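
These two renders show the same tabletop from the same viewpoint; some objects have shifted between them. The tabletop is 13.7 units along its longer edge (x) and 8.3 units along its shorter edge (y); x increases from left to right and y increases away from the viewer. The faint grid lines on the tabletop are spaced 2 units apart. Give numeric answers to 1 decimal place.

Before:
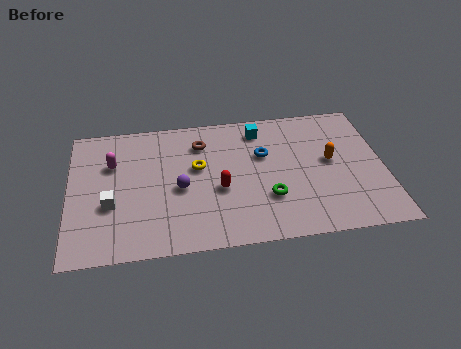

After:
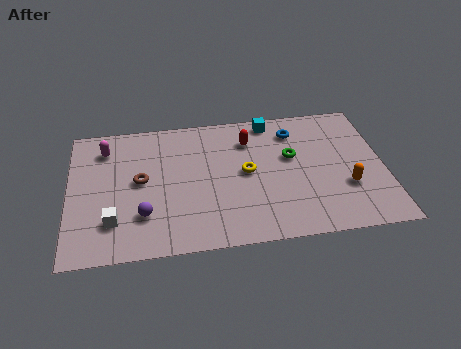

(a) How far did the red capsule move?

3.2

From (6.5, 3.4) to (7.9, 6.3), the red capsule covered √(1.4² + 2.9²) ≈ 3.2 units.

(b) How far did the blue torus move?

1.9

The blue torus moved from about (8.5, 5.3) to (9.9, 6.6), a distance of √(1.4² + 1.3²) ≈ 1.9.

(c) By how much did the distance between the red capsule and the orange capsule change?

+0.4

Before: roughly 5.0 units apart; after: 5.4. That's 0.4 units further apart.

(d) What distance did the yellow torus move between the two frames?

2.2

From (5.6, 4.9) to (7.7, 4.3), the yellow torus covered √(2.1² + 0.6²) ≈ 2.2 units.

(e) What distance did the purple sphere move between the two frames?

2.1

The purple sphere moved from about (4.8, 3.7) to (3.2, 2.3), a distance of √(1.6² + 1.4²) ≈ 2.1.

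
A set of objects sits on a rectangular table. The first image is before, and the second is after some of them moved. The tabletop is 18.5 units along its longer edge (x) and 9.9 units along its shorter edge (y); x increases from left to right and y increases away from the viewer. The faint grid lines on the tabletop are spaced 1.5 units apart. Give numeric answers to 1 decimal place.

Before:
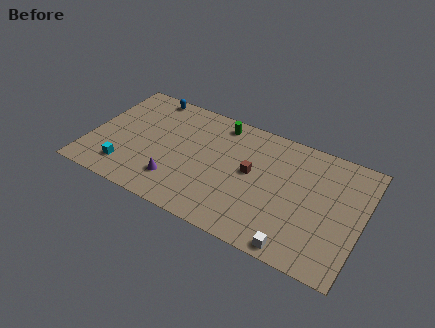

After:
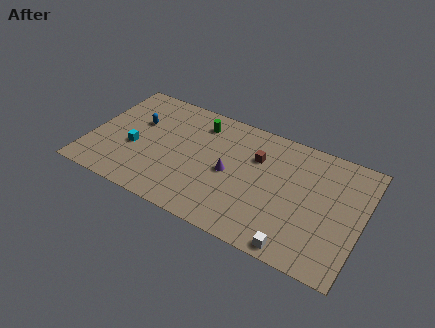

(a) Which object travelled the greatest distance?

the purple cone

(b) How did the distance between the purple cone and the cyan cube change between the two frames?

+3.1

They were about 3.4 units apart before and 6.5 after — 3.1 units further apart.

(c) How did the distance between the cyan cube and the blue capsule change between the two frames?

-4.7

Before: roughly 7.0 units apart; after: 2.3. That's 4.7 units closer together.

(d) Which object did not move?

the white cube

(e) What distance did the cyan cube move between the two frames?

2.0

The cyan cube was near (2.8, 2.0) before and (3.1, 4.0) after, so it travelled √(0.3² + 2.0²) ≈ 2.0 units.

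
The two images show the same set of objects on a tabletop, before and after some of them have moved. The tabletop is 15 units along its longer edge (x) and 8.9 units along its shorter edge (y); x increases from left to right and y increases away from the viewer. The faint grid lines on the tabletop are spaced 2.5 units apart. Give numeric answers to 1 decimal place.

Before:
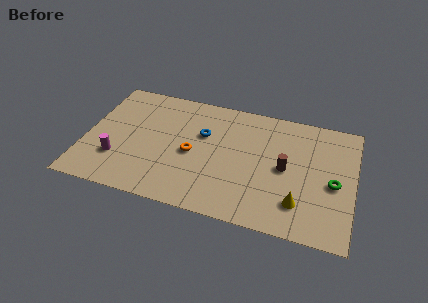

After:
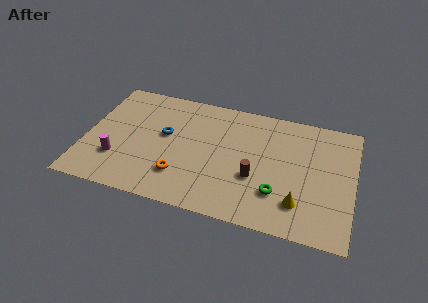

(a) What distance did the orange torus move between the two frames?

1.9

The orange torus moved from about (6.0, 4.1) to (5.5, 2.3), a distance of √(0.5² + 1.8²) ≈ 1.9.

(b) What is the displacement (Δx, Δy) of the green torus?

(-3.0, -1.5)

The green torus started near (13.9, 4.0) and ended near (10.9, 2.5).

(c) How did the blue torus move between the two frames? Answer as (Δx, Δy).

(-2.1, -0.6)

The blue torus was at about (6.5, 5.7) and moved to about (4.4, 5.1).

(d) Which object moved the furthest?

the green torus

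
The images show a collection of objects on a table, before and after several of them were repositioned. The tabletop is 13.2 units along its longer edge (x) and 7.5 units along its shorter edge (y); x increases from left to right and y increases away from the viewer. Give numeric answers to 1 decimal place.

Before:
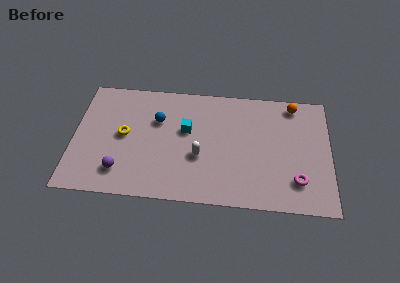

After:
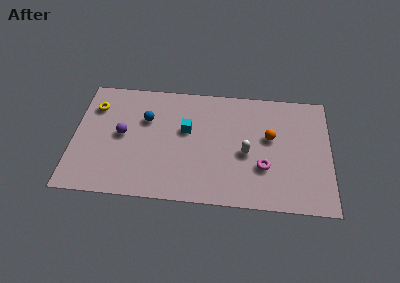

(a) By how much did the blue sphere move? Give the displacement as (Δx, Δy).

(-0.6, 0.0)

The blue sphere started near (4.3, 5.0) and ended near (3.7, 5.0).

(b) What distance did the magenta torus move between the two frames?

1.8

From (11.5, 1.8) to (9.8, 2.5), the magenta torus covered √(1.7² + 0.7²) ≈ 1.8 units.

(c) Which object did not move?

the cyan cube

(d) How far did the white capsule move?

2.4

From (6.5, 2.9) to (8.9, 3.3), the white capsule covered √(2.4² + 0.4²) ≈ 2.4 units.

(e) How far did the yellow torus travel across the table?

2.3

The yellow torus moved from about (2.6, 3.9) to (1.0, 5.6), a distance of √(1.6² + 1.7²) ≈ 2.3.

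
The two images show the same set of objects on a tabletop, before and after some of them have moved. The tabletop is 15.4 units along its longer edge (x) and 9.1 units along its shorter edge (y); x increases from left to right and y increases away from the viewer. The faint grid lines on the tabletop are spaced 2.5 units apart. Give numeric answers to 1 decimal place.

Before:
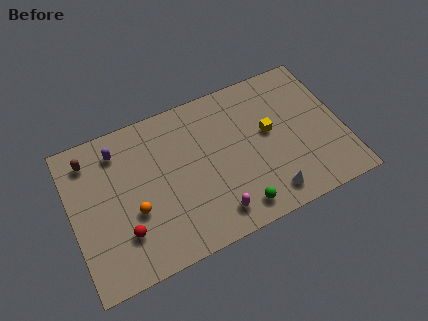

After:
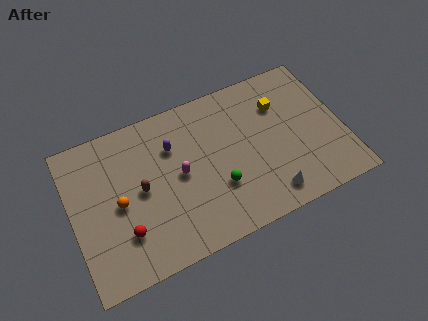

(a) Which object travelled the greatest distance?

the brown capsule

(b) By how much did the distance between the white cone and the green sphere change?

+1.3

They were about 1.8 units apart before and 3.1 after — 1.3 units further apart.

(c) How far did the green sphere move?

1.9

The green sphere was near (9.0, 1.3) before and (8.1, 3.0) after, so it travelled √(0.9² + 1.7²) ≈ 1.9 units.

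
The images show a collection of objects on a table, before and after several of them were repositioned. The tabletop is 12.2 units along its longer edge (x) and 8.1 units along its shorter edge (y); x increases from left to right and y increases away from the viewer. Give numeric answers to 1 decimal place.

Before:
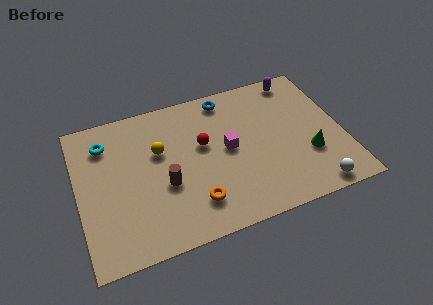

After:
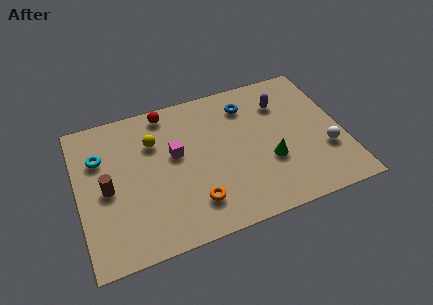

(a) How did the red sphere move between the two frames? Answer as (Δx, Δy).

(-1.5, 2.4)

The red sphere started near (5.8, 4.8) and ended near (4.3, 7.2).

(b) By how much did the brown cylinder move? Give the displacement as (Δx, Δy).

(-2.6, 0.6)

From the two frames, the brown cylinder sits at roughly (3.9, 3.2) before and (1.3, 3.8) after.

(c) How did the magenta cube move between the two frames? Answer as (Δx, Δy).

(-2.4, 0.5)

The magenta cube was at about (6.9, 4.2) and moved to about (4.5, 4.7).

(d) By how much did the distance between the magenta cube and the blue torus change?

+1.0

The distance was about 2.9 in the first image and 3.9 in the second, so they moved 1.0 units further apart.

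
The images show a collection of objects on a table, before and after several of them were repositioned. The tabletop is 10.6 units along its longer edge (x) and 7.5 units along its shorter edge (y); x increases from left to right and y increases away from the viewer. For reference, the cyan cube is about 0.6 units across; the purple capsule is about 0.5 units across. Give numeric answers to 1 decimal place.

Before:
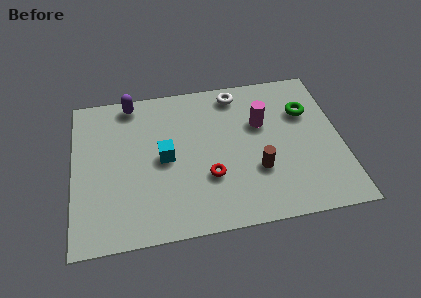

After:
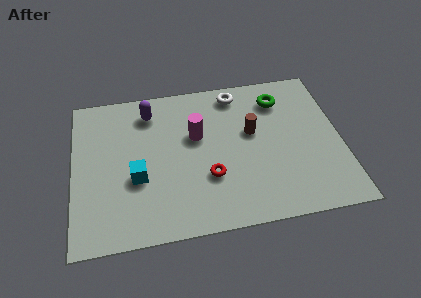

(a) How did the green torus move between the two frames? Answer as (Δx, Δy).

(-1.0, 0.8)

The green torus was at about (9.3, 5.1) and moved to about (8.3, 5.9).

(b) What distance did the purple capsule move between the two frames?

0.9

From (2.4, 6.7) to (3.1, 6.1), the purple capsule covered √(0.7² + 0.6²) ≈ 0.9 units.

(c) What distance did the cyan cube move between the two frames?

1.4

From (3.6, 3.7) to (2.5, 2.9), the cyan cube covered √(1.1² + 0.8²) ≈ 1.4 units.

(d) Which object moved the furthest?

the magenta cylinder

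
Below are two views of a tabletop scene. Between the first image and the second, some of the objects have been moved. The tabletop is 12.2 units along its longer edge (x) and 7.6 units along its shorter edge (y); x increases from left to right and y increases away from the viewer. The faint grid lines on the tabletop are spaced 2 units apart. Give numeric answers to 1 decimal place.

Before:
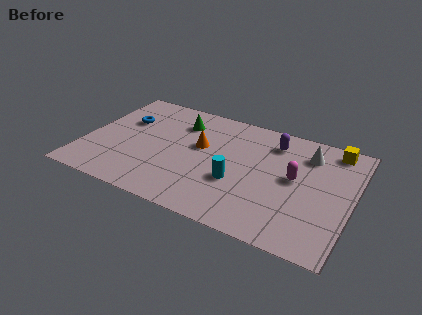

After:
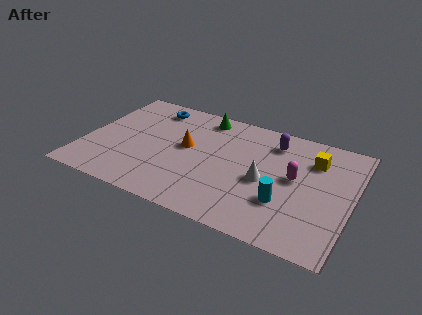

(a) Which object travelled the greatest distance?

the white cone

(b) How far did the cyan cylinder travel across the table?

2.2

From (7.1, 2.8) to (9.3, 2.4), the cyan cylinder covered √(2.2² + 0.4²) ≈ 2.2 units.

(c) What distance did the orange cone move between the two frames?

0.7

The orange cone was near (5.2, 4.5) before and (4.6, 4.2) after, so it travelled √(0.6² + 0.3²) ≈ 0.7 units.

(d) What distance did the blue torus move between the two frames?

1.8

From (1.6, 5.0) to (2.7, 6.4), the blue torus covered √(1.1² + 1.4²) ≈ 1.8 units.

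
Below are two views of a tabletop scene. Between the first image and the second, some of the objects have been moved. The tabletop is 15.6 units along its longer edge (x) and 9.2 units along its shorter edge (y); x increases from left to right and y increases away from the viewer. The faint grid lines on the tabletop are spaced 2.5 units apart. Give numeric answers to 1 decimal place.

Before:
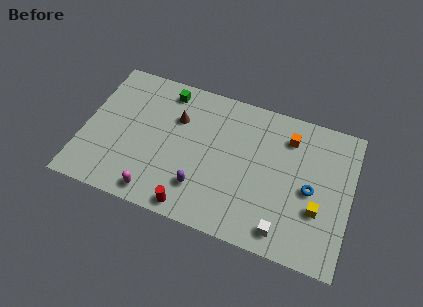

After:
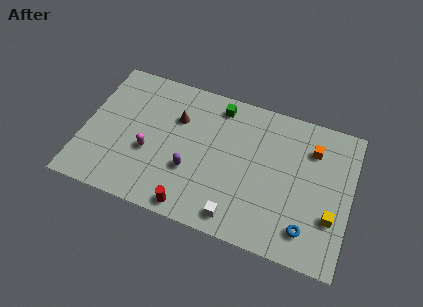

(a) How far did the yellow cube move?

0.8

From (13.8, 3.2) to (14.6, 3.0), the yellow cube covered √(0.8² + 0.2²) ≈ 0.8 units.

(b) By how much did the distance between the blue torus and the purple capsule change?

+0.5

They were about 6.5 units apart before and 7.0 after — 0.5 units further apart.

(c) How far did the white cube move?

2.7

The white cube moved from about (12.0, 1.3) to (9.3, 1.2), a distance of √(2.7² + 0.1²) ≈ 2.7.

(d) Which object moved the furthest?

the green cube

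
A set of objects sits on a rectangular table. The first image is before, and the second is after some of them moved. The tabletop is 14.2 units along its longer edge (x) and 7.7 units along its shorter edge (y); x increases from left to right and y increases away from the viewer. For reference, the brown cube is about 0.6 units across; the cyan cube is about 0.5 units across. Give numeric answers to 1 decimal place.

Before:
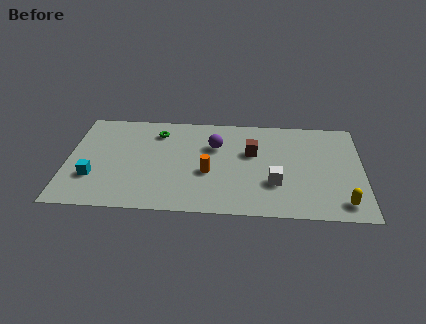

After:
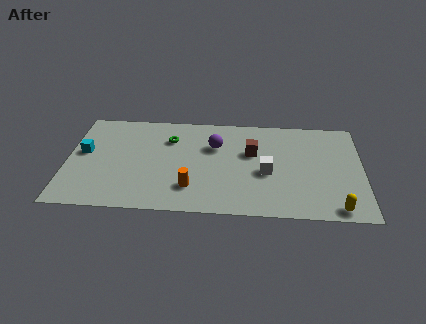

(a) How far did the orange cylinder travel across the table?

1.4

The orange cylinder moved from about (6.8, 3.1) to (6.0, 1.9), a distance of √(0.8² + 1.2²) ≈ 1.4.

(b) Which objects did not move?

the brown cube and the purple sphere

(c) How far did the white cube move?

0.9

The white cube moved from about (10.0, 2.5) to (9.6, 3.3), a distance of √(0.4² + 0.8²) ≈ 0.9.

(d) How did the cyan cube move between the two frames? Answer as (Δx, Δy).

(-0.5, 1.9)

The cyan cube was at about (1.3, 2.4) and moved to about (0.8, 4.3).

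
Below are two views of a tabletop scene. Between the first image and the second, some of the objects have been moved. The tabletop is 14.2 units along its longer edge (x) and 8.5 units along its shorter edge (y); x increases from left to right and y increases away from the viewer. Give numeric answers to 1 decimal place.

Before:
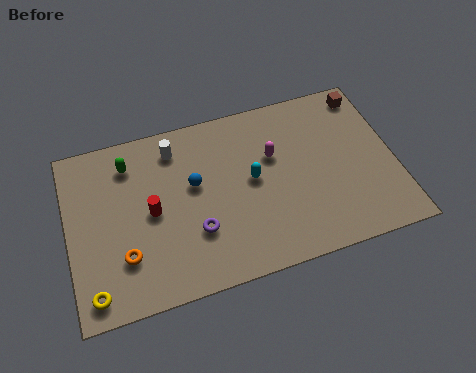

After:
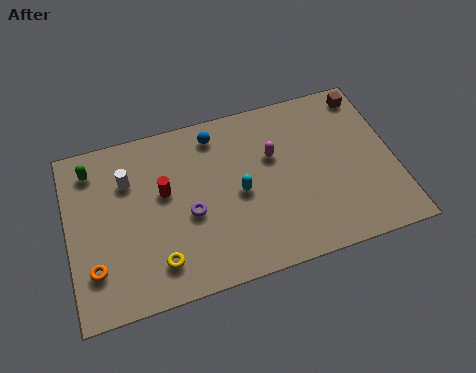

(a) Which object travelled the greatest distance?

the yellow torus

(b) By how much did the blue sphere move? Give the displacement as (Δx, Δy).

(1.1, 2.2)

From the two frames, the blue sphere sits at roughly (5.5, 5.0) before and (6.6, 7.2) after.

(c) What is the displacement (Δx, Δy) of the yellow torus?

(2.8, 0.6)

From the two frames, the yellow torus sits at roughly (0.9, 1.1) before and (3.7, 1.7) after.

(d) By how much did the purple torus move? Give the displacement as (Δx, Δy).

(-0.2, 0.9)

From the two frames, the purple torus sits at roughly (5.4, 2.7) before and (5.2, 3.6) after.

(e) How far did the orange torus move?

1.3

The orange torus moved from about (2.3, 2.4) to (1.0, 2.2), a distance of √(1.3² + 0.2²) ≈ 1.3.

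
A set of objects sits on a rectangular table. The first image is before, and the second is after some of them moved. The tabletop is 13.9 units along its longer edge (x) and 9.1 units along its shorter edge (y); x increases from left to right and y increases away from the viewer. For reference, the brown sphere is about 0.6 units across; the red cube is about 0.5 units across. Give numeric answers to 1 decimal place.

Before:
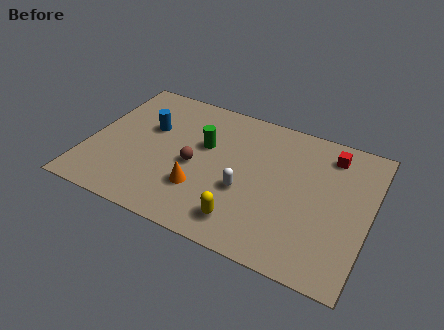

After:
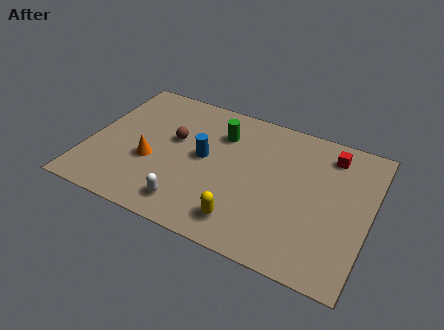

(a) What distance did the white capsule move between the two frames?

3.2

The white capsule moved from about (7.9, 3.5) to (5.4, 1.5), a distance of √(2.5² + 2.0²) ≈ 3.2.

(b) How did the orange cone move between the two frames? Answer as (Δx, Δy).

(-2.6, 0.8)

The orange cone started near (5.8, 2.7) and ended near (3.2, 3.5).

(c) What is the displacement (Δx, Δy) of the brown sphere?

(-1.2, 1.3)

The brown sphere started near (5.3, 4.1) and ended near (4.1, 5.4).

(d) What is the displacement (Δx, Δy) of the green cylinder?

(0.7, 1.1)

The green cylinder started near (5.6, 5.6) and ended near (6.3, 6.7).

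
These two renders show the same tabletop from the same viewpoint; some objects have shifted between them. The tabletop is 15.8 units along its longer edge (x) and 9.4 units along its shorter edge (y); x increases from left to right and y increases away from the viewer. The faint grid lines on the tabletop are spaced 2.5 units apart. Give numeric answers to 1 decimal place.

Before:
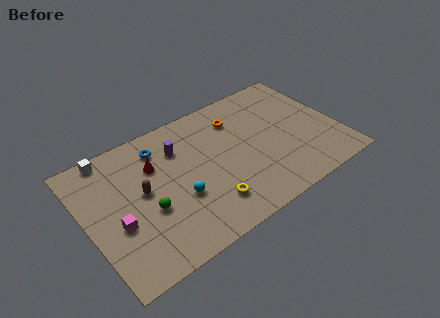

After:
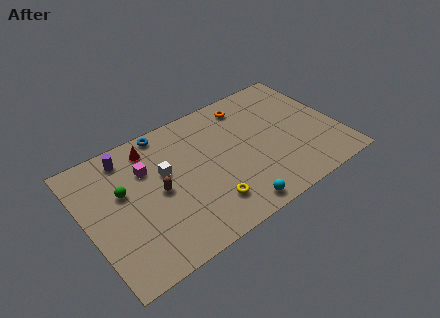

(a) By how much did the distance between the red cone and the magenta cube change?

-2.5

The distance was about 4.0 in the first image and 1.5 in the second, so they moved 2.5 units closer together.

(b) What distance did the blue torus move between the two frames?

1.1

From (5.0, 7.6) to (5.5, 8.6), the blue torus covered √(0.5² + 1.0²) ≈ 1.1 units.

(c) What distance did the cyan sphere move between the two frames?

3.9

From (5.5, 3.5) to (8.5, 1.0), the cyan sphere covered √(3.0² + 2.5²) ≈ 3.9 units.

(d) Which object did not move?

the yellow torus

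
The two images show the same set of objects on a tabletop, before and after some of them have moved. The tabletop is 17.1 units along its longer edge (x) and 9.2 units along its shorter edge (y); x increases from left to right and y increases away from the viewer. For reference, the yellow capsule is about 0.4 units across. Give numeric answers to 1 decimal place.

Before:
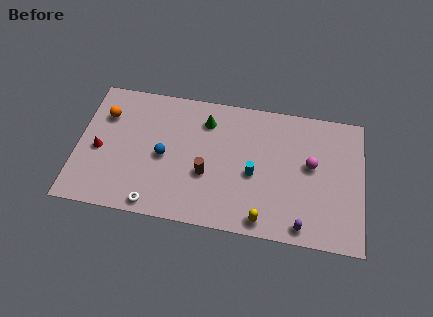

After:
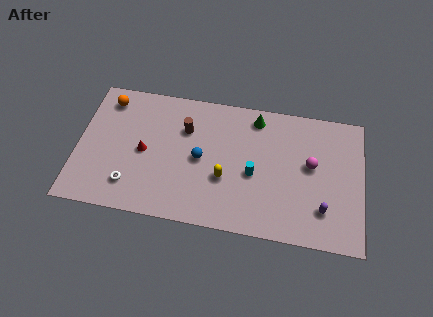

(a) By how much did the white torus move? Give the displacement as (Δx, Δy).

(-1.5, 1.1)

From the two frames, the white torus sits at roughly (4.8, 0.9) before and (3.3, 2.0) after.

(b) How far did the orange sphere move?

1.1

From (1.5, 6.6) to (1.6, 7.7), the orange sphere covered √(0.1² + 1.1²) ≈ 1.1 units.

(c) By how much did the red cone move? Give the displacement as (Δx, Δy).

(2.7, 0.3)

From the two frames, the red cone sits at roughly (1.3, 4.1) before and (4.0, 4.4) after.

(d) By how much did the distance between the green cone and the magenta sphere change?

-2.4

They were about 6.7 units apart before and 4.3 after — 2.4 units closer together.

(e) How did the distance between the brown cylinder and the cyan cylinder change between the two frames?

+2.0

Before: roughly 2.8 units apart; after: 4.8. That's 2.0 units further apart.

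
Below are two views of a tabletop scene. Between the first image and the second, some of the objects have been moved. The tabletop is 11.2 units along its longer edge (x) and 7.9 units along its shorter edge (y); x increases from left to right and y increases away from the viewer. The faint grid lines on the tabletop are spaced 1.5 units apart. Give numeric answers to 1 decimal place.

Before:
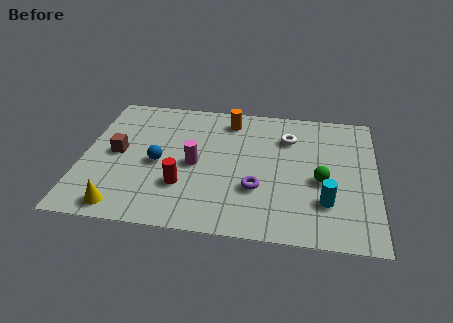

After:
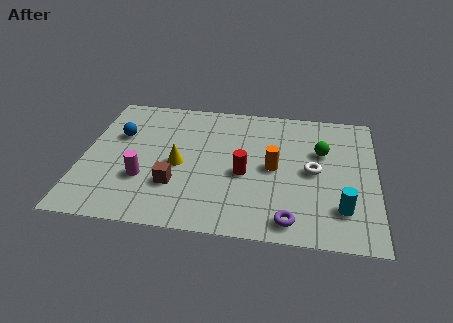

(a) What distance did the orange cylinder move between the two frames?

3.2

The orange cylinder was near (5.5, 6.6) before and (7.3, 3.9) after, so it travelled √(1.8² + 2.7²) ≈ 3.2 units.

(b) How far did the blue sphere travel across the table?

2.2

The blue sphere was near (2.9, 3.6) before and (1.3, 5.1) after, so it travelled √(1.6² + 1.5²) ≈ 2.2 units.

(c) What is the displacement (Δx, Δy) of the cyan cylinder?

(0.6, -0.3)

The cyan cylinder started near (9.3, 2.2) and ended near (9.9, 1.9).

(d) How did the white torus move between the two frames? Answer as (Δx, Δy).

(1.0, -1.9)

The white torus started near (7.8, 5.8) and ended near (8.8, 3.9).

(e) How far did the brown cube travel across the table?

2.8

The brown cube was near (1.3, 4.0) before and (3.6, 2.4) after, so it travelled √(2.3² + 1.6²) ≈ 2.8 units.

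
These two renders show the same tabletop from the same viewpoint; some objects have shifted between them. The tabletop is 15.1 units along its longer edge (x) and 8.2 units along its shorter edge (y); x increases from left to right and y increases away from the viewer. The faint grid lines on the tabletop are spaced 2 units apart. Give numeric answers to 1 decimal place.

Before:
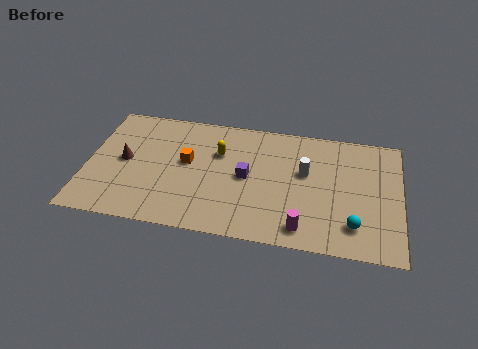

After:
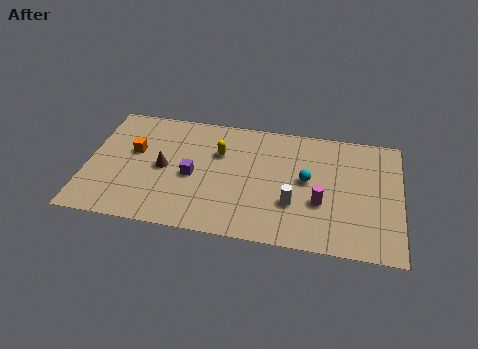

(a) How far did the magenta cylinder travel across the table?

2.0

The magenta cylinder was near (10.5, 1.2) before and (11.3, 3.0) after, so it travelled √(0.8² + 1.8²) ≈ 2.0 units.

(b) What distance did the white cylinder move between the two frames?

2.3

The white cylinder was near (10.5, 4.9) before and (10.0, 2.7) after, so it travelled √(0.5² + 2.2²) ≈ 2.3 units.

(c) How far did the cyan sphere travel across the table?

3.5

From (12.9, 1.8) to (10.6, 4.4), the cyan sphere covered √(2.3² + 2.6²) ≈ 3.5 units.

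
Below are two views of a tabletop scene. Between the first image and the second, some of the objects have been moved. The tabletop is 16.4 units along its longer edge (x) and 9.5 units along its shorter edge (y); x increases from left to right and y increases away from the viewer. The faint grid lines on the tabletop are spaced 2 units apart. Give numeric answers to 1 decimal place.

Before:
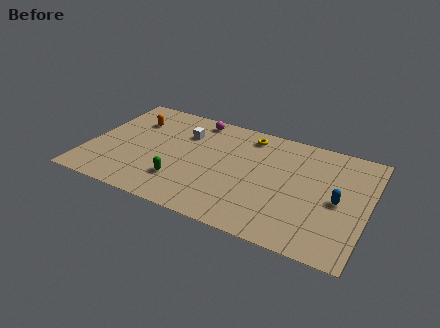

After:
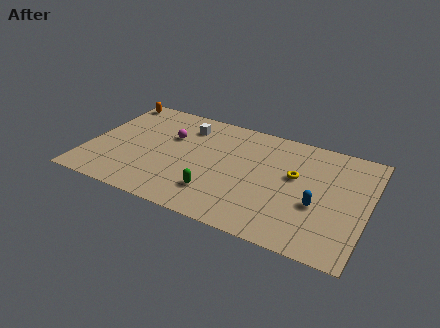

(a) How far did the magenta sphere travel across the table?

2.6

The magenta sphere moved from about (5.9, 8.4) to (4.6, 6.2), a distance of √(1.3² + 2.2²) ≈ 2.6.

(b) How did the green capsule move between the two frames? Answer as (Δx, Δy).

(2.1, -0.2)

The green capsule was at about (5.7, 2.5) and moved to about (7.8, 2.3).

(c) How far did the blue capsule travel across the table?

1.4

From (14.7, 4.5) to (13.6, 3.7), the blue capsule covered √(1.1² + 0.8²) ≈ 1.4 units.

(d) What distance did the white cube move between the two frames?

0.7

From (5.4, 6.8) to (5.4, 7.5), the white cube covered √(0.0² + 0.7²) ≈ 0.7 units.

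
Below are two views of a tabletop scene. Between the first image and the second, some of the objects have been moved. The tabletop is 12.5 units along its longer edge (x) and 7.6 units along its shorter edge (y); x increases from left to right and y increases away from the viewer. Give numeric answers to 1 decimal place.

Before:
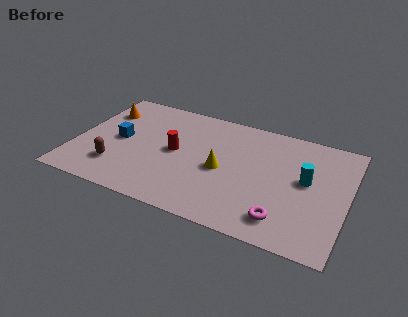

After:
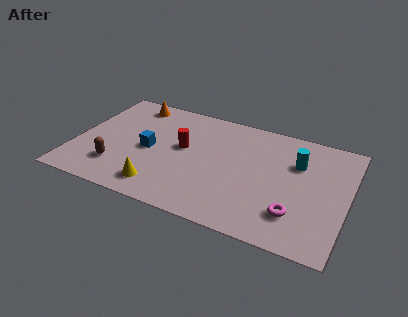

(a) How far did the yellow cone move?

3.4

The yellow cone moved from about (6.8, 3.5) to (4.2, 1.3), a distance of √(2.6² + 2.2²) ≈ 3.4.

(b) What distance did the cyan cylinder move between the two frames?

1.1

The cyan cylinder moved from about (10.6, 4.2) to (10.1, 5.2), a distance of √(0.5² + 1.0²) ≈ 1.1.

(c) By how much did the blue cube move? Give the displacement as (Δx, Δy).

(1.4, -0.2)

The blue cube was at about (2.0, 3.8) and moved to about (3.4, 3.6).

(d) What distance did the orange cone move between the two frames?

1.6

The orange cone was near (1.0, 5.6) before and (2.2, 6.6) after, so it travelled √(1.2² + 1.0²) ≈ 1.6 units.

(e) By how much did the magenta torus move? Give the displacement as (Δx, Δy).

(0.5, 0.5)

The magenta torus was at about (9.8, 1.4) and moved to about (10.3, 1.9).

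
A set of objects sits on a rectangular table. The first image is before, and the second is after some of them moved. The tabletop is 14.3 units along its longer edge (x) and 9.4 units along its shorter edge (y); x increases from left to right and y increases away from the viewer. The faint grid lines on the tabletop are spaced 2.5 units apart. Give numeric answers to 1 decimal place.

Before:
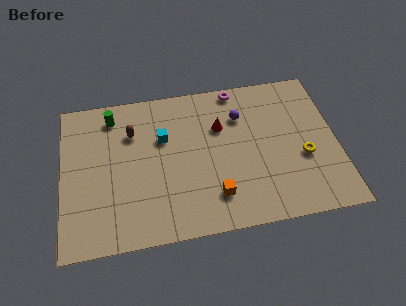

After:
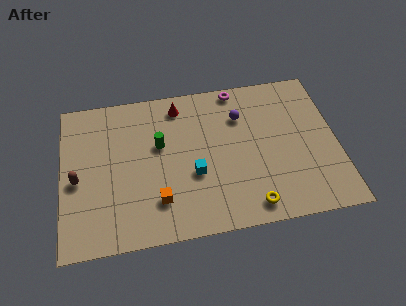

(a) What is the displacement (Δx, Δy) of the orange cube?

(-2.9, 0.2)

The orange cube started near (7.8, 2.1) and ended near (4.9, 2.3).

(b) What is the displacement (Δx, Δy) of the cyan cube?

(1.5, -2.5)

From the two frames, the cyan cube sits at roughly (5.3, 6.1) before and (6.8, 3.6) after.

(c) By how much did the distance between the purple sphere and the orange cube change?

+1.4

The distance was about 5.0 in the first image and 6.4 in the second, so they moved 1.4 units further apart.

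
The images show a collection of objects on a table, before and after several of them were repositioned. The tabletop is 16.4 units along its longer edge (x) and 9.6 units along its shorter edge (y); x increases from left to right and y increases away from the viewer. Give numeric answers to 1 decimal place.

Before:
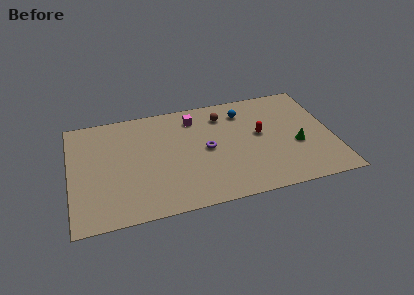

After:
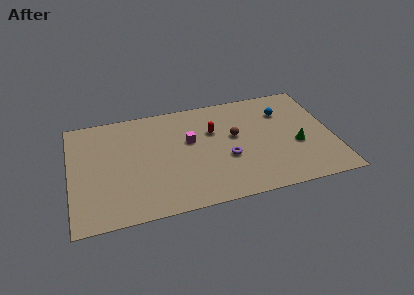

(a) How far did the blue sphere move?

2.6

The blue sphere was near (11.0, 7.6) before and (13.5, 7.0) after, so it travelled √(2.5² + 0.6²) ≈ 2.6 units.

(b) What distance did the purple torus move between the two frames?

1.6

From (8.5, 4.8) to (9.7, 3.7), the purple torus covered √(1.2² + 1.1²) ≈ 1.6 units.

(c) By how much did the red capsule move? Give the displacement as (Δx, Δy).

(-2.9, 1.0)

The red capsule started near (11.9, 5.3) and ended near (9.0, 6.3).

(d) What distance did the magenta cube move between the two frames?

2.0

The magenta cube moved from about (7.9, 7.8) to (7.5, 5.8), a distance of √(0.4² + 2.0²) ≈ 2.0.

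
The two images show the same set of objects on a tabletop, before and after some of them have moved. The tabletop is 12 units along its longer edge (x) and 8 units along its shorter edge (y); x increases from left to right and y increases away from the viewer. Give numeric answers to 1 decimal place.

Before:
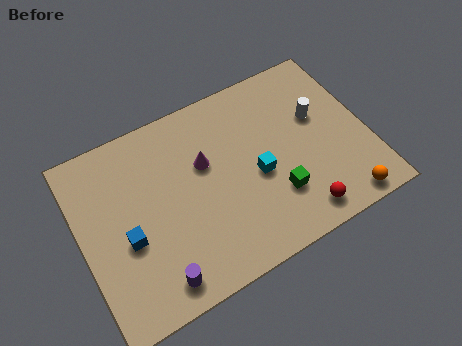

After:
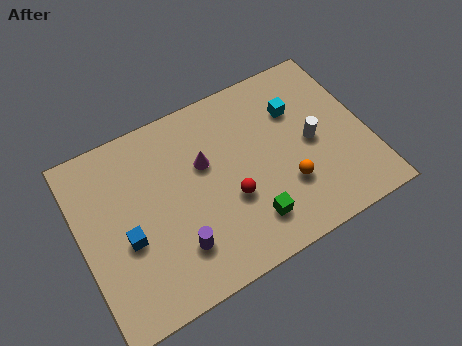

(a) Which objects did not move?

the blue cube and the magenta cone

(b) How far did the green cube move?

1.3

The green cube moved from about (7.9, 2.3) to (6.7, 1.7), a distance of √(1.2² + 0.6²) ≈ 1.3.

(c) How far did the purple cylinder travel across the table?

1.3

The purple cylinder was near (2.7, 1.1) before and (3.7, 2.0) after, so it travelled √(1.0² + 0.9²) ≈ 1.3 units.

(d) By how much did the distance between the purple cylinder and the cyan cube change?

+1.5

Before: roughly 5.2 units apart; after: 6.7. That's 1.5 units further apart.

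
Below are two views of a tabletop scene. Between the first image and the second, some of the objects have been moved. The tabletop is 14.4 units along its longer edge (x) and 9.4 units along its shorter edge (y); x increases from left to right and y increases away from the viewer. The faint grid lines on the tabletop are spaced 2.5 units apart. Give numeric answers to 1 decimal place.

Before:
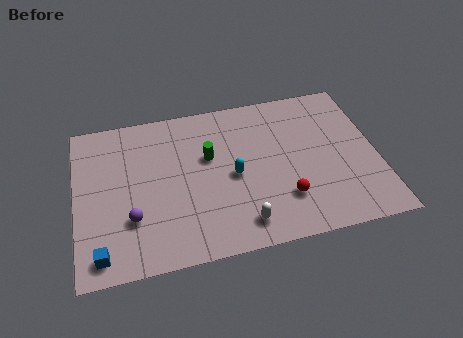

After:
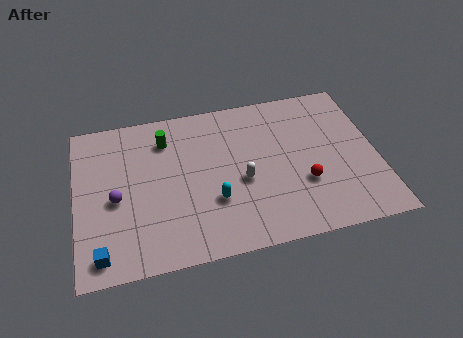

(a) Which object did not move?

the blue cube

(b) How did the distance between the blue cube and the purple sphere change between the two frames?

+0.8

The distance was about 2.3 in the first image and 3.1 in the second, so they moved 0.8 units further apart.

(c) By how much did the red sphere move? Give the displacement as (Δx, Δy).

(1.0, 0.7)

The red sphere was at about (9.8, 2.5) and moved to about (10.8, 3.2).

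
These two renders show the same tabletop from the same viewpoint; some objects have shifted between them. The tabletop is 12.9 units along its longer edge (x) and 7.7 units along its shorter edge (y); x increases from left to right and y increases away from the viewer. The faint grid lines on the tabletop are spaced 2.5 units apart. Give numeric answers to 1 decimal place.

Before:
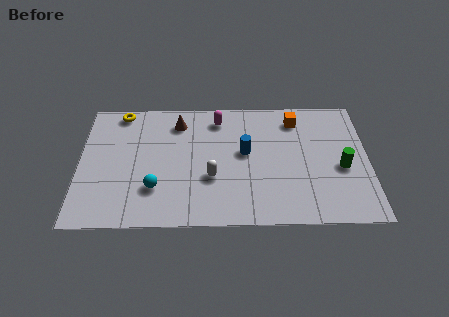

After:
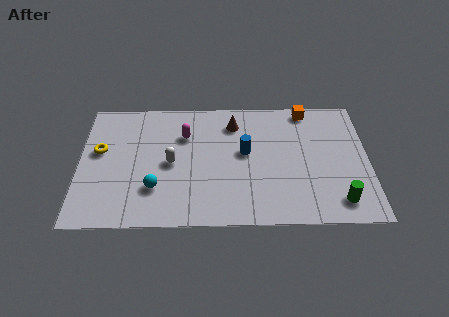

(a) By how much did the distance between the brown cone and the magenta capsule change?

+0.5

They were about 1.8 units apart before and 2.3 after — 0.5 units further apart.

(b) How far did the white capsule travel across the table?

2.0

The white capsule was near (5.9, 2.8) before and (4.1, 3.7) after, so it travelled √(1.8² + 0.9²) ≈ 2.0 units.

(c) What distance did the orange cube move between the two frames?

0.8

From (9.7, 6.3) to (10.2, 6.9), the orange cube covered √(0.5² + 0.6²) ≈ 0.8 units.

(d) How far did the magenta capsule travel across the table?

1.8

The magenta capsule moved from about (6.2, 6.4) to (4.7, 5.4), a distance of √(1.5² + 1.0²) ≈ 1.8.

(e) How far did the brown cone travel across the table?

2.5

From (4.4, 6.2) to (6.9, 6.1), the brown cone covered √(2.5² + 0.1²) ≈ 2.5 units.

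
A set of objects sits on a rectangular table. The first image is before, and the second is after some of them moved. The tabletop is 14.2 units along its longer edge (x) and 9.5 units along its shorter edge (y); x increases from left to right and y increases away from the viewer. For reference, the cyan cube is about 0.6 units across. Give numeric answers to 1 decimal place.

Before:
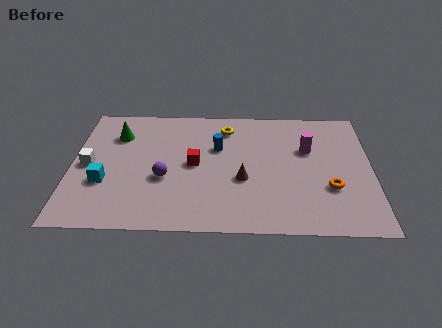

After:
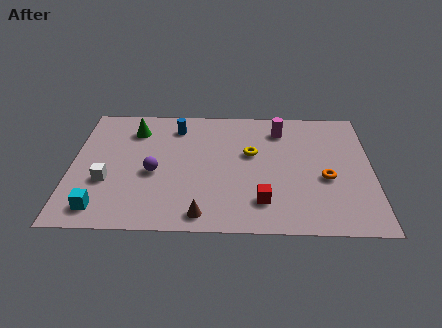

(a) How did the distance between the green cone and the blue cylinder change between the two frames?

-2.9

Before: roughly 4.9 units apart; after: 2.0. That's 2.9 units closer together.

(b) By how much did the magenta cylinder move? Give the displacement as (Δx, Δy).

(-1.3, 1.5)

The magenta cylinder started near (11.2, 6.1) and ended near (9.9, 7.6).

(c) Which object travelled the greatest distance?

the red cube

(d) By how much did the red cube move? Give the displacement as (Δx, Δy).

(3.2, -2.7)

The red cube started near (5.8, 4.8) and ended near (9.0, 2.1).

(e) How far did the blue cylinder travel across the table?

2.6

The blue cylinder was near (6.9, 6.1) before and (4.9, 7.7) after, so it travelled √(2.0² + 1.6²) ≈ 2.6 units.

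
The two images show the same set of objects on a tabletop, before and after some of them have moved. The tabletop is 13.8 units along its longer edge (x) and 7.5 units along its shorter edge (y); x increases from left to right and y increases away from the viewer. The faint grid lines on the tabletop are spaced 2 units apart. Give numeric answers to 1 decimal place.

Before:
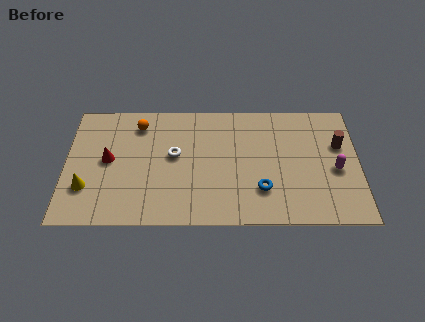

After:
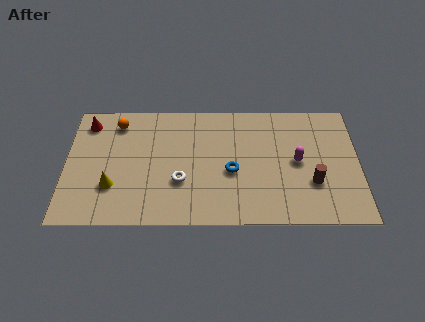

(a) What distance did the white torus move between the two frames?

1.6

The white torus moved from about (5.1, 4.2) to (5.4, 2.6), a distance of √(0.3² + 1.6²) ≈ 1.6.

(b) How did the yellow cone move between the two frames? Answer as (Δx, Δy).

(1.2, 0.1)

The yellow cone started near (1.0, 2.2) and ended near (2.2, 2.3).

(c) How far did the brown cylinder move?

2.6

From (12.9, 4.8) to (11.6, 2.5), the brown cylinder covered √(1.3² + 2.3²) ≈ 2.6 units.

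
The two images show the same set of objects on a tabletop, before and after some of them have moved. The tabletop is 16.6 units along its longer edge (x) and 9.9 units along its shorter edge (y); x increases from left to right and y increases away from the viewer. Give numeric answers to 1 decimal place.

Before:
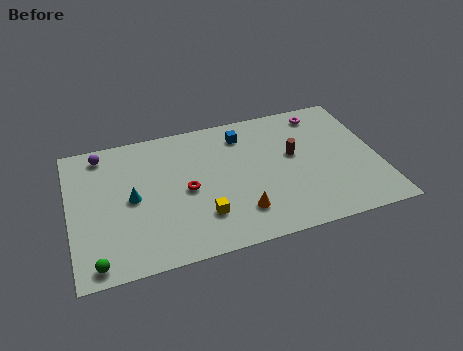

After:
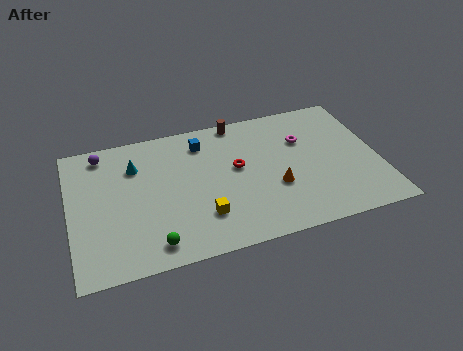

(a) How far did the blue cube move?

2.2

The blue cube moved from about (9.5, 8.0) to (7.3, 8.0), a distance of √(2.2² + 0.0²) ≈ 2.2.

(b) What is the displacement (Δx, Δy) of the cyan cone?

(0.3, 2.3)

From the two frames, the cyan cone sits at roughly (3.3, 4.9) before and (3.6, 7.2) after.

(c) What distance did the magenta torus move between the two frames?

2.2

From (13.9, 8.5) to (12.7, 6.7), the magenta torus covered √(1.2² + 1.8²) ≈ 2.2 units.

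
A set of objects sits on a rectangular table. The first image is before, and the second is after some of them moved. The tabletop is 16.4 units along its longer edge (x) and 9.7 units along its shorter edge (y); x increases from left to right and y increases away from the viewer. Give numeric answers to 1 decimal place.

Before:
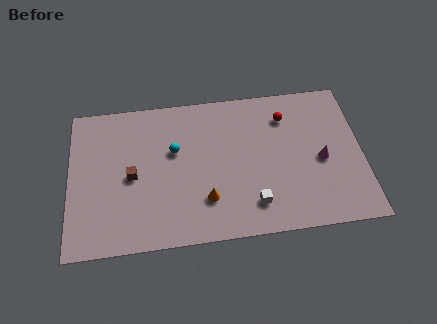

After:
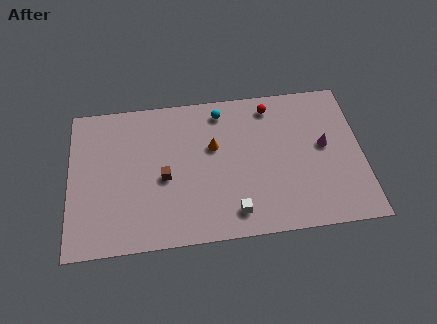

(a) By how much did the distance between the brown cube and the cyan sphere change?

+2.4

Before: roughly 2.8 units apart; after: 5.2. That's 2.4 units further apart.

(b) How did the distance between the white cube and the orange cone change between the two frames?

+1.8

Before: roughly 2.7 units apart; after: 4.5. That's 1.8 units further apart.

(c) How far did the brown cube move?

1.8

The brown cube was near (3.5, 4.6) before and (5.3, 4.3) after, so it travelled √(1.8² + 0.3²) ≈ 1.8 units.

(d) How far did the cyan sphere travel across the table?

3.5

The cyan sphere moved from about (5.9, 6.0) to (8.6, 8.3), a distance of √(2.7² + 2.3²) ≈ 3.5.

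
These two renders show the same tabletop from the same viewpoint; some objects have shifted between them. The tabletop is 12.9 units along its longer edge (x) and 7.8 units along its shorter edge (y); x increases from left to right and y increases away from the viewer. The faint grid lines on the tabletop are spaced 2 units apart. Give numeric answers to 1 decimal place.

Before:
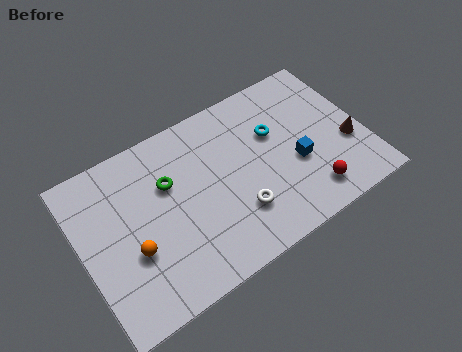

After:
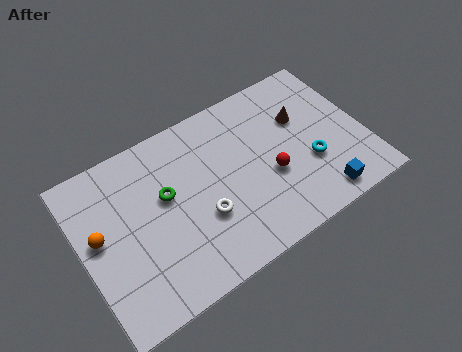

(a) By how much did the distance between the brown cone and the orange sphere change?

-0.5

They were about 10.0 units apart before and 9.5 after — 0.5 units closer together.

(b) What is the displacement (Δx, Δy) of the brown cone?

(-1.8, 2.2)

From the two frames, the brown cone sits at roughly (12.1, 2.9) before and (10.3, 5.1) after.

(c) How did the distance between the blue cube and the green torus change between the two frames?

+1.5

They were about 5.9 units apart before and 7.4 after — 1.5 units further apart.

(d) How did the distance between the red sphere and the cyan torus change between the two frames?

-1.9

The distance was about 3.7 in the first image and 1.8 in the second, so they moved 1.9 units closer together.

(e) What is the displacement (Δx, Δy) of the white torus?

(-1.5, 0.6)

The white torus was at about (6.8, 2.2) and moved to about (5.3, 2.8).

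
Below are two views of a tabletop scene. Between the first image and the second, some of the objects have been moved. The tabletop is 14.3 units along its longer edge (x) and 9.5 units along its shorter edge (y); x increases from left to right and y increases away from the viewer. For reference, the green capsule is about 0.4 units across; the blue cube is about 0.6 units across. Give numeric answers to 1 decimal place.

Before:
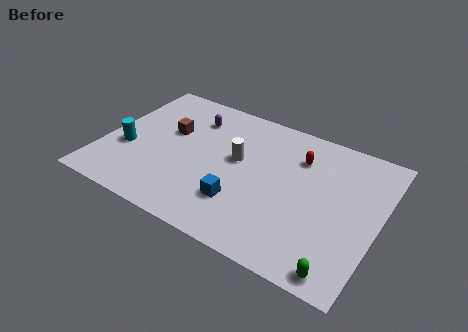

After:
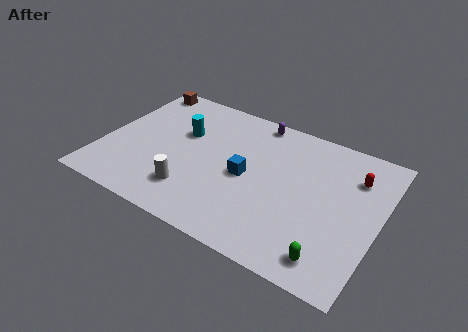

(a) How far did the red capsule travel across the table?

2.9

The red capsule moved from about (9.9, 7.0) to (12.8, 7.0), a distance of √(2.9² + 0.0²) ≈ 2.9.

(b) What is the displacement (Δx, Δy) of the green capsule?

(-0.6, 0.5)

The green capsule was at about (12.9, 0.9) and moved to about (12.3, 1.4).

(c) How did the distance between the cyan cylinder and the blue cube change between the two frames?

-2.4

They were about 6.3 units apart before and 3.9 after — 2.4 units closer together.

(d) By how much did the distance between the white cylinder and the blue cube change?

+0.5

They were about 2.9 units apart before and 3.4 after — 0.5 units further apart.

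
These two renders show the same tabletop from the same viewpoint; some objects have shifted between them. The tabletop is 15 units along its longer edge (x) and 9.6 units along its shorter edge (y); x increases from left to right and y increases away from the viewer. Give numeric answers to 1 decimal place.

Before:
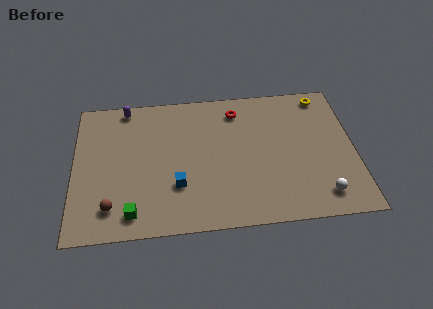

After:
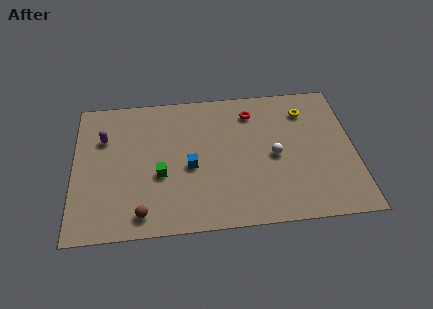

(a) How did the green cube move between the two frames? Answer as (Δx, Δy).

(1.5, 2.4)

From the two frames, the green cube sits at roughly (3.1, 1.4) before and (4.6, 3.8) after.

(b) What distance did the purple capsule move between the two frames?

2.4

The purple capsule was near (2.8, 8.7) before and (1.6, 6.6) after, so it travelled √(1.2² + 2.1²) ≈ 2.4 units.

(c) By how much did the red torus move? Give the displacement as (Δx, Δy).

(0.8, -0.2)

The red torus started near (8.8, 7.9) and ended near (9.6, 7.7).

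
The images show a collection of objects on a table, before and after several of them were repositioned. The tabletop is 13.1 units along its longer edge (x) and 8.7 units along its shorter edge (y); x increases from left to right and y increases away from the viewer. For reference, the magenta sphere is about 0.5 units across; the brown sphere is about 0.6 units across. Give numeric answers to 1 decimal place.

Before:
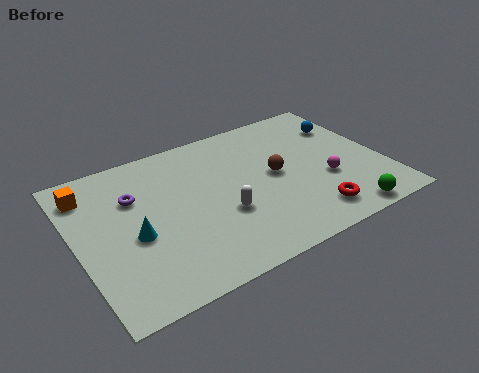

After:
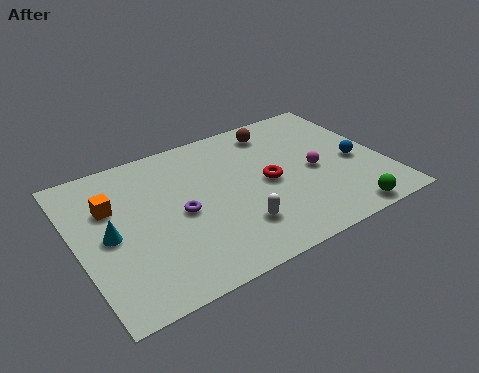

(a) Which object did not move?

the green sphere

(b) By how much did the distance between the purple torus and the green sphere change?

-2.4

The distance was about 9.7 in the first image and 7.3 in the second, so they moved 2.4 units closer together.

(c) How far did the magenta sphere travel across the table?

0.9

From (10.5, 3.2) to (10.1, 4.0), the magenta sphere covered √(0.4² + 0.8²) ≈ 0.9 units.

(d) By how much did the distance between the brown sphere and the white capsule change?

+2.9

They were about 2.8 units apart before and 5.7 after — 2.9 units further apart.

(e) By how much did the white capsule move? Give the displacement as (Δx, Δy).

(0.4, -1.0)

From the two frames, the white capsule sits at roughly (6.0, 3.2) before and (6.4, 2.2) after.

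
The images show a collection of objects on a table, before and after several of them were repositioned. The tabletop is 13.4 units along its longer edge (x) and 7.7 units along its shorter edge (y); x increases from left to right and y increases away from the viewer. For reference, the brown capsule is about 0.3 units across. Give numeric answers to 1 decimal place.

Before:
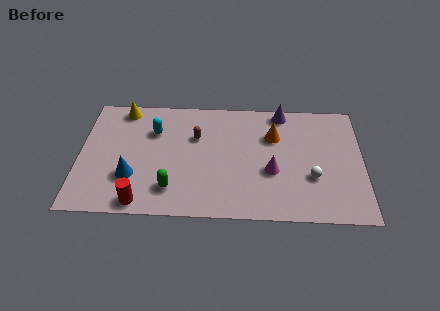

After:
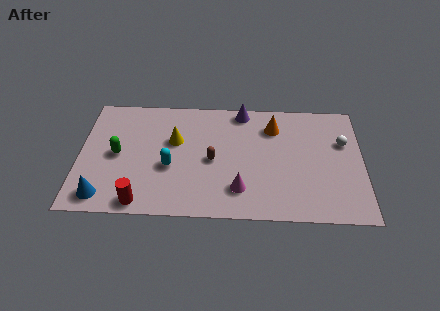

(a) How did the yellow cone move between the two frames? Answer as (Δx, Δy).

(2.5, -2.0)

The yellow cone started near (2.0, 6.8) and ended near (4.5, 4.8).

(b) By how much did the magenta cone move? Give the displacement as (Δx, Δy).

(-1.5, -1.2)

The magenta cone was at about (9.1, 3.0) and moved to about (7.6, 1.8).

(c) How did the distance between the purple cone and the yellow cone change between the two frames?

-3.8

The distance was about 7.6 in the first image and 3.8 in the second, so they moved 3.8 units closer together.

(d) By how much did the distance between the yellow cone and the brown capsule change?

-1.7

They were about 3.9 units apart before and 2.2 after — 1.7 units closer together.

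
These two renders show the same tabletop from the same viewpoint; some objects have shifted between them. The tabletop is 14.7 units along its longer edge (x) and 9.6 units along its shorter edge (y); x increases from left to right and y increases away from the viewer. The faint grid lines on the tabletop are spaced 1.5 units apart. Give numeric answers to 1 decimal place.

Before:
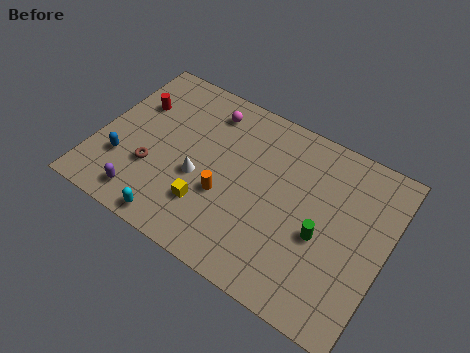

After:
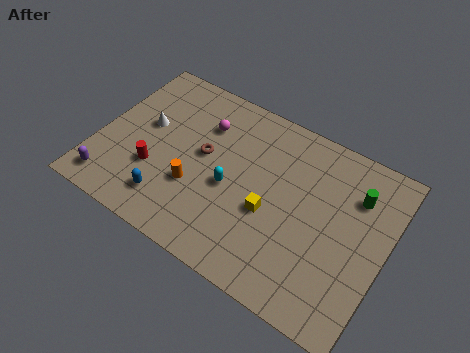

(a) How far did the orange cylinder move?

1.5

From (6.7, 3.6) to (5.2, 3.3), the orange cylinder covered √(1.5² + 0.3²) ≈ 1.5 units.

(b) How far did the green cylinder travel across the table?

3.3

The green cylinder moved from about (11.6, 4.0) to (12.9, 7.0), a distance of √(1.3² + 3.0²) ≈ 3.3.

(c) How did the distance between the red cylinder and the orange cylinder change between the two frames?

-3.9

Before: roughly 6.0 units apart; after: 2.1. That's 3.9 units closer together.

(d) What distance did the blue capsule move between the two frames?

2.8

The blue capsule was near (1.5, 2.9) before and (4.1, 1.9) after, so it travelled √(2.6² + 1.0²) ≈ 2.8 units.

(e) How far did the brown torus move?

3.1

The brown torus moved from about (3.0, 3.2) to (5.3, 5.3), a distance of √(2.3² + 2.1²) ≈ 3.1.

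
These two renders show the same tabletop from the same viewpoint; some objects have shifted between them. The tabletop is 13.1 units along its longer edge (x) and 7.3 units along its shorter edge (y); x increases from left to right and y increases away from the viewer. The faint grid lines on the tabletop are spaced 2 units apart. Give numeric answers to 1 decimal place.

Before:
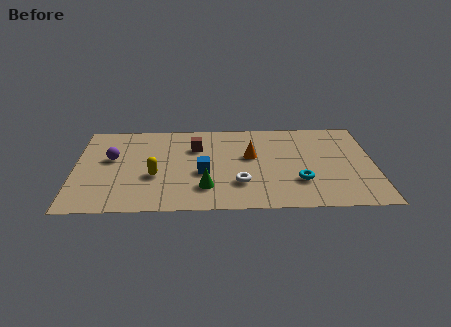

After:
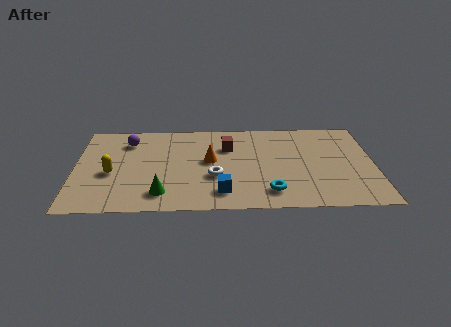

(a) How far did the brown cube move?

1.4

The brown cube moved from about (5.3, 5.1) to (6.7, 5.1), a distance of √(1.4² + 0.0²) ≈ 1.4.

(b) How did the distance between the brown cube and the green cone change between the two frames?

+1.4

Before: roughly 3.3 units apart; after: 4.7. That's 1.4 units further apart.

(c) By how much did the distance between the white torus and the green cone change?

+1.1

Before: roughly 1.5 units apart; after: 2.6. That's 1.1 units further apart.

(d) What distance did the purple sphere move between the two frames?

1.6

The purple sphere was near (1.6, 4.3) before and (2.3, 5.7) after, so it travelled √(0.7² + 1.4²) ≈ 1.6 units.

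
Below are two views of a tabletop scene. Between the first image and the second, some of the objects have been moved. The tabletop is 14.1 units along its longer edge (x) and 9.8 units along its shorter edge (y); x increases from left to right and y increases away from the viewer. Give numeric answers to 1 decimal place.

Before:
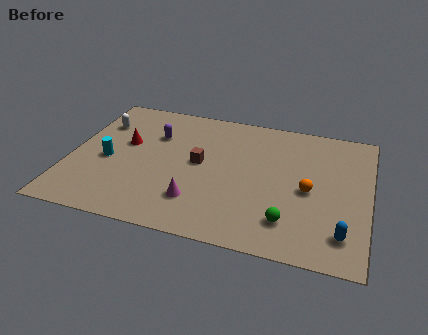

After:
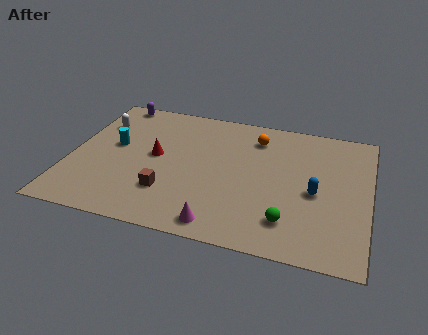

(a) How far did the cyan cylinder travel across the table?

1.2

From (1.8, 4.3) to (2.0, 5.5), the cyan cylinder covered √(0.2² + 1.2²) ≈ 1.2 units.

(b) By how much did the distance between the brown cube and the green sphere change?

+0.3

The distance was about 5.4 in the first image and 5.7 in the second, so they moved 0.3 units further apart.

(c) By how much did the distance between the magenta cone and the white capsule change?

+1.8

Before: roughly 6.9 units apart; after: 8.7. That's 1.8 units further apart.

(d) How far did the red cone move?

1.6

The red cone moved from about (2.5, 5.8) to (4.0, 5.2), a distance of √(1.5² + 0.6²) ≈ 1.6.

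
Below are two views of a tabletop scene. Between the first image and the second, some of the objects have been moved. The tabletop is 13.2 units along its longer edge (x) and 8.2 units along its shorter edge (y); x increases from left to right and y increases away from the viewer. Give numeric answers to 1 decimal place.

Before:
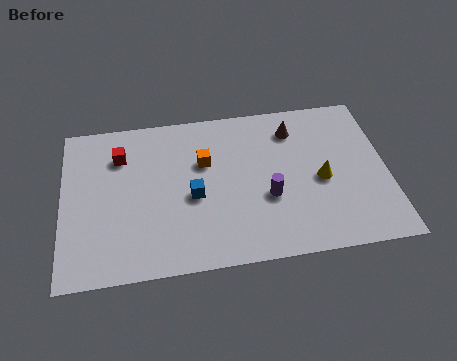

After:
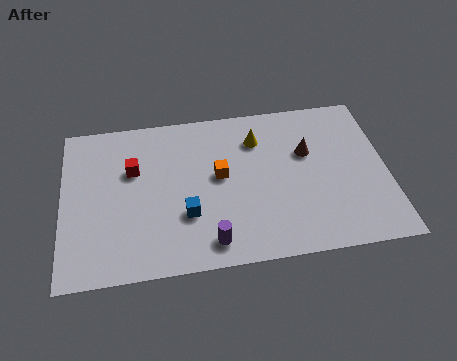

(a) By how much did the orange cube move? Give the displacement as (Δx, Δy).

(0.6, -0.8)

From the two frames, the orange cube sits at roughly (5.8, 5.3) before and (6.4, 4.5) after.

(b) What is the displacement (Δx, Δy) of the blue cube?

(-0.3, -0.9)

The blue cube started near (5.3, 3.6) and ended near (5.0, 2.7).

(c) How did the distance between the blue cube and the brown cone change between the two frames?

+0.5

The distance was about 5.1 in the first image and 5.6 in the second, so they moved 0.5 units further apart.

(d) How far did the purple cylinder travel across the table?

3.1

The purple cylinder was near (8.3, 3.1) before and (5.9, 1.2) after, so it travelled √(2.4² + 1.9²) ≈ 3.1 units.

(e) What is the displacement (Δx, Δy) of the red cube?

(0.5, -0.8)

From the two frames, the red cube sits at roughly (2.4, 6.1) before and (2.9, 5.3) after.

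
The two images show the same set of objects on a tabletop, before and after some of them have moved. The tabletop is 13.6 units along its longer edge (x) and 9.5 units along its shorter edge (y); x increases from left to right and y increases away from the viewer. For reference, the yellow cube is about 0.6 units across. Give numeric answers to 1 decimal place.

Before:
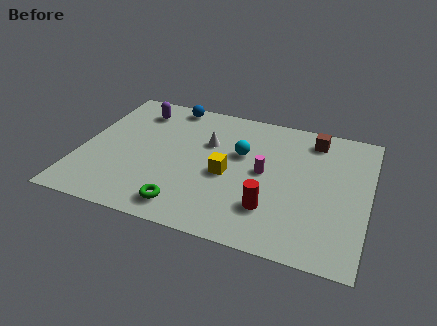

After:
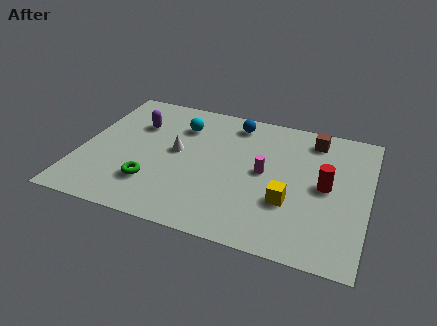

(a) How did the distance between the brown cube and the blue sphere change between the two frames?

-3.2

Before: roughly 7.0 units apart; after: 3.8. That's 3.2 units closer together.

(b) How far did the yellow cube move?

3.2

The yellow cube moved from about (7.0, 4.2) to (10.0, 3.2), a distance of √(3.0² + 1.0²) ≈ 3.2.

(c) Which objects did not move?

the brown cube and the magenta cylinder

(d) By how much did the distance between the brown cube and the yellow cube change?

-0.5

Before: roughly 5.4 units apart; after: 4.9. That's 0.5 units closer together.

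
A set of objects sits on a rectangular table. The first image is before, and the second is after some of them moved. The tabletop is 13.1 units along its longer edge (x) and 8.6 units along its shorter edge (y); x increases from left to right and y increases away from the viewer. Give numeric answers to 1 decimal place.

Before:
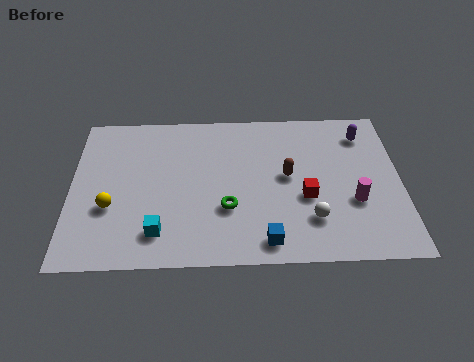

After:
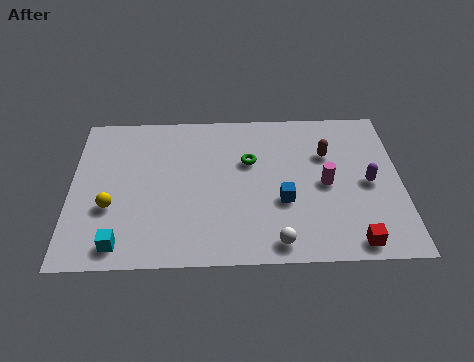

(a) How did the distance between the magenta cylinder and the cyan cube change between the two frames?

+0.8

Before: roughly 7.8 units apart; after: 8.6. That's 0.8 units further apart.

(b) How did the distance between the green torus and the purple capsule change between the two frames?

-1.9

They were about 6.8 units apart before and 4.9 after — 1.9 units closer together.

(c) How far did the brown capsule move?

2.0

The brown capsule moved from about (8.6, 4.6) to (10.2, 5.8), a distance of √(1.6² + 1.2²) ≈ 2.0.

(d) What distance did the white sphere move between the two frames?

1.8

The white sphere was near (9.5, 2.2) before and (8.1, 1.0) after, so it travelled √(1.4² + 1.2²) ≈ 1.8 units.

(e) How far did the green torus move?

2.8

From (6.2, 2.9) to (7.1, 5.5), the green torus covered √(0.9² + 2.6²) ≈ 2.8 units.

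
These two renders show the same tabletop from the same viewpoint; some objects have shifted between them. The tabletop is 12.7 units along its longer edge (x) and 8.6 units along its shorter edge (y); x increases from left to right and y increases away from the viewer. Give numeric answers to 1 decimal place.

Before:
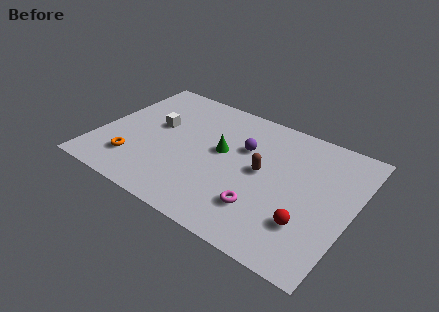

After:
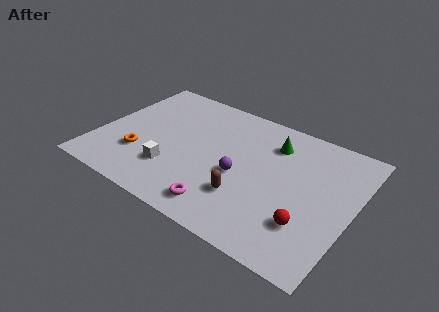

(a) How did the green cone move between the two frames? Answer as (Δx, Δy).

(2.3, 1.8)

The green cone started near (6.1, 4.8) and ended near (8.4, 6.6).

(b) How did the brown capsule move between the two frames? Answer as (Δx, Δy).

(-0.5, -2.0)

From the two frames, the brown capsule sits at roughly (8.2, 4.5) before and (7.7, 2.5) after.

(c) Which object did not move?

the red sphere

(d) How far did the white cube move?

2.9

The white cube was near (2.7, 5.0) before and (4.0, 2.4) after, so it travelled √(1.3² + 2.6²) ≈ 2.9 units.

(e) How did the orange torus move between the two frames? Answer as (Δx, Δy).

(0.2, 0.6)

From the two frames, the orange torus sits at roughly (2.1, 2.0) before and (2.3, 2.6) after.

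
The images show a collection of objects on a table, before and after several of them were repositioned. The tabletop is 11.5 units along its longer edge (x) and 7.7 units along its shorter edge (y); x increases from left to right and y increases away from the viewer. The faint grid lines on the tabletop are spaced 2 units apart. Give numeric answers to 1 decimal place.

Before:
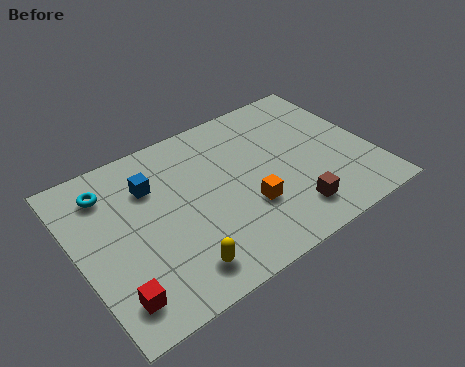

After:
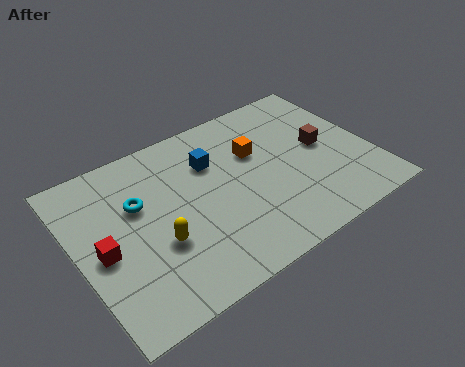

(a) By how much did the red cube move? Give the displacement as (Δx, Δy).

(-0.1, 2.1)

The red cube was at about (1.0, 1.4) and moved to about (0.9, 3.5).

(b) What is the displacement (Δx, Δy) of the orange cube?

(0.8, 2.4)

From the two frames, the orange cube sits at roughly (6.4, 2.6) before and (7.2, 5.0) after.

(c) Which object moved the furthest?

the brown cube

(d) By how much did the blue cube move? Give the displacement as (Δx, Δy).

(2.4, -0.1)

From the two frames, the blue cube sits at roughly (3.1, 5.5) before and (5.5, 5.4) after.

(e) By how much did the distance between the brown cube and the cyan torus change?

-0.6

Before: roughly 7.9 units apart; after: 7.3. That's 0.6 units closer together.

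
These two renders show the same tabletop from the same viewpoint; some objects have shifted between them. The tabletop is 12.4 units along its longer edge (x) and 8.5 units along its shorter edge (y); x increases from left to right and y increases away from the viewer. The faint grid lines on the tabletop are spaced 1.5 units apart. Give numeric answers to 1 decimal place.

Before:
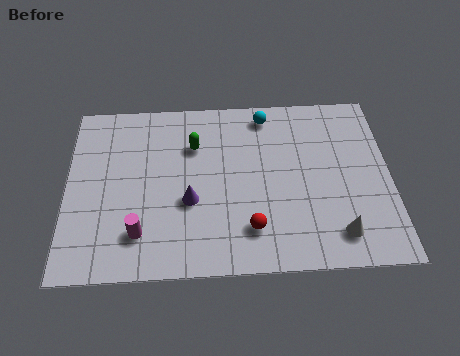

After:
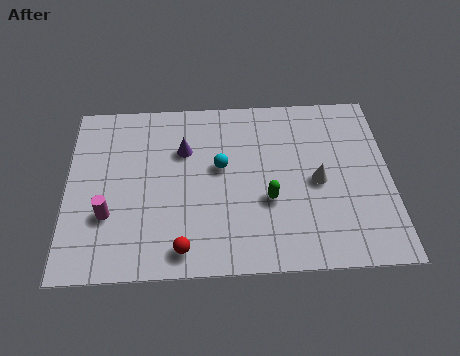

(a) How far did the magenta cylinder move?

1.5

The magenta cylinder moved from about (2.8, 1.9) to (1.6, 2.8), a distance of √(1.2² + 0.9²) ≈ 1.5.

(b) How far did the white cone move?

2.6

From (10.3, 1.5) to (9.6, 4.0), the white cone covered √(0.7² + 2.5²) ≈ 2.6 units.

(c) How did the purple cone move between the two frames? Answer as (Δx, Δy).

(-0.2, 2.5)

The purple cone was at about (4.7, 3.3) and moved to about (4.5, 5.8).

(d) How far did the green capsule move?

4.0

The green capsule was near (4.9, 6.0) before and (7.7, 3.2) after, so it travelled √(2.8² + 2.8²) ≈ 4.0 units.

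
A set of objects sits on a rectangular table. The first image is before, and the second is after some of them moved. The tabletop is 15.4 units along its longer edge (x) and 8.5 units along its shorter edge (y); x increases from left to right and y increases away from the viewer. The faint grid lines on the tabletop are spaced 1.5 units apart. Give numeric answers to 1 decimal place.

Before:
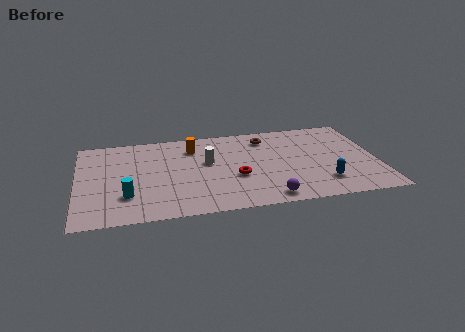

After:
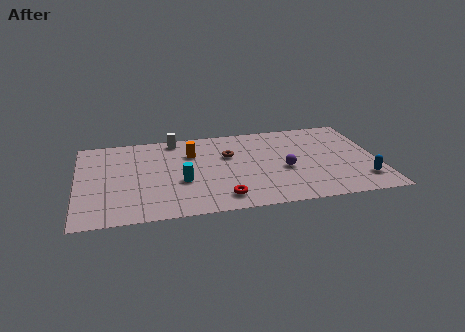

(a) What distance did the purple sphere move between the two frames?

2.8

From (9.6, 1.0) to (10.6, 3.6), the purple sphere covered √(1.0² + 2.6²) ≈ 2.8 units.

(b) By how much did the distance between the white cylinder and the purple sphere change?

+1.9

The distance was about 4.9 in the first image and 6.8 in the second, so they moved 1.9 units further apart.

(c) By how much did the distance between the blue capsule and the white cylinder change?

+4.5

Before: roughly 6.5 units apart; after: 11.0. That's 4.5 units further apart.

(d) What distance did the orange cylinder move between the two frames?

0.6

The orange cylinder was near (6.0, 6.6) before and (5.9, 6.0) after, so it travelled √(0.1² + 0.6²) ≈ 0.6 units.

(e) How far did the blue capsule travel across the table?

2.0

The blue capsule moved from about (12.5, 2.0) to (14.5, 1.9), a distance of √(2.0² + 0.1²) ≈ 2.0.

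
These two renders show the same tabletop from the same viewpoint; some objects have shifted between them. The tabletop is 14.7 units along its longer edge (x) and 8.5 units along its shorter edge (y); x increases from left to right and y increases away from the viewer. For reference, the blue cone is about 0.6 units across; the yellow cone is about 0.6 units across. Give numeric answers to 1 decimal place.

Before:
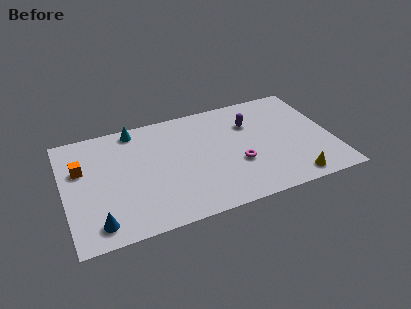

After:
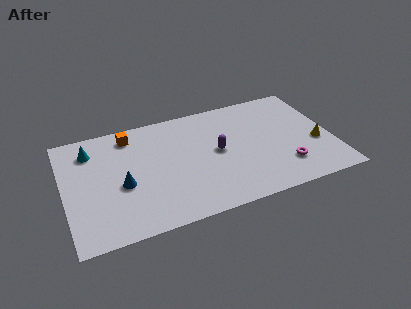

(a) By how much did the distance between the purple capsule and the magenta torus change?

+1.1

Before: roughly 3.1 units apart; after: 4.2. That's 1.1 units further apart.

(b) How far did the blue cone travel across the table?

2.7

From (1.6, 1.3) to (3.1, 3.6), the blue cone covered √(1.5² + 2.3²) ≈ 2.7 units.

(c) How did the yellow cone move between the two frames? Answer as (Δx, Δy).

(1.6, 2.3)

From the two frames, the yellow cone sits at roughly (12.2, 1.0) before and (13.8, 3.3) after.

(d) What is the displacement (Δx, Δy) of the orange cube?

(2.8, 1.7)

The orange cube was at about (1.0, 5.5) and moved to about (3.8, 7.2).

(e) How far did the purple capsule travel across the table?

2.6

The purple capsule moved from about (10.4, 6.0) to (8.4, 4.4), a distance of √(2.0² + 1.6²) ≈ 2.6.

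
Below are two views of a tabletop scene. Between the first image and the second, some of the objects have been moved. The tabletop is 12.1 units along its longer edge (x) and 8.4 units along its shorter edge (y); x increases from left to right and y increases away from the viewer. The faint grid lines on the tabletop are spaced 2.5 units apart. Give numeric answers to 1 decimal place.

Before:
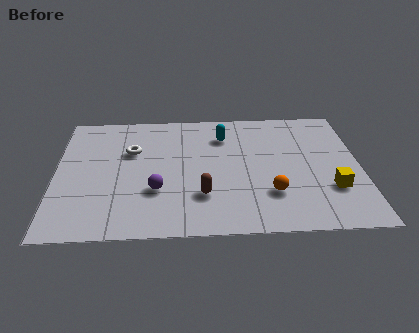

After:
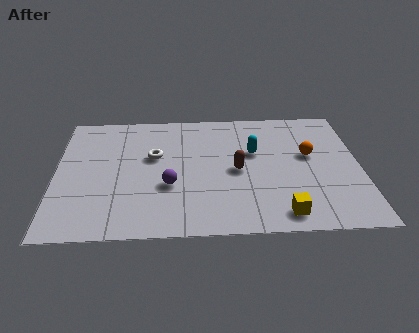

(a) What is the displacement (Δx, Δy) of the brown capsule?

(1.4, 1.6)

The brown capsule was at about (5.8, 2.4) and moved to about (7.2, 4.0).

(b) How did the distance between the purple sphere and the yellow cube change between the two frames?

-2.1

The distance was about 6.9 in the first image and 4.8 in the second, so they moved 2.1 units closer together.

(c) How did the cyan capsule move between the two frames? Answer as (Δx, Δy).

(1.2, -1.2)

The cyan capsule started near (6.7, 6.4) and ended near (7.9, 5.2).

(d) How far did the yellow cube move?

2.5

The yellow cube moved from about (10.9, 2.6) to (8.9, 1.1), a distance of √(2.0² + 1.5²) ≈ 2.5.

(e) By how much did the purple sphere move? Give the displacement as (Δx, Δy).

(0.5, 0.3)

The purple sphere started near (4.0, 2.8) and ended near (4.5, 3.1).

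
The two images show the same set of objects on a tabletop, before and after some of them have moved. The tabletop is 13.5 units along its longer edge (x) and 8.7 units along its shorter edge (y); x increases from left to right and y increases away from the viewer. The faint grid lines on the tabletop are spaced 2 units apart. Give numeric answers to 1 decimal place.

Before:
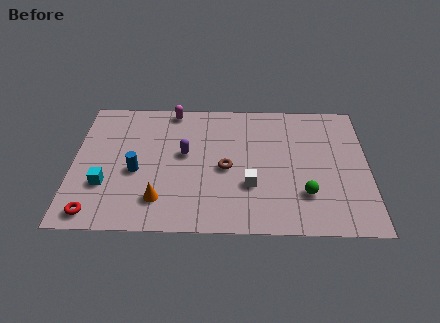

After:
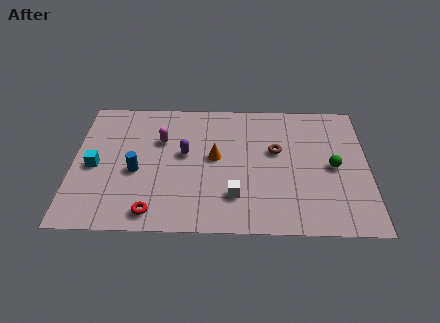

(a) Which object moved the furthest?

the orange cone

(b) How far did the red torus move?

2.6

From (1.1, 1.0) to (3.7, 1.1), the red torus covered √(2.6² + 0.1²) ≈ 2.6 units.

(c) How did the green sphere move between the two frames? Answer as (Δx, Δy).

(1.3, 1.8)

From the two frames, the green sphere sits at roughly (10.6, 2.4) before and (11.9, 4.2) after.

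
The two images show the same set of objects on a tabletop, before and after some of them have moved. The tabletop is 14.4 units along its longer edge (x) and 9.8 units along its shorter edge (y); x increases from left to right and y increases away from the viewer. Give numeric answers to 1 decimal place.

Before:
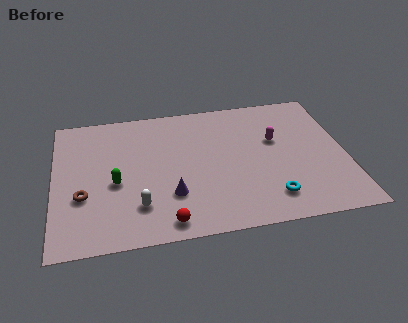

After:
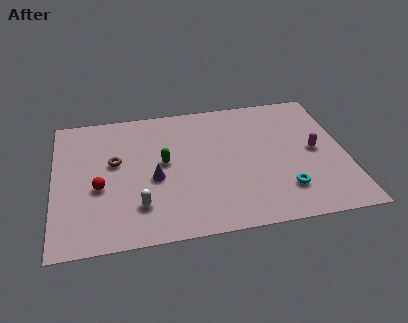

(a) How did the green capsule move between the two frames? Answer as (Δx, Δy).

(2.4, 1.1)

From the two frames, the green capsule sits at roughly (3.0, 4.2) before and (5.4, 5.3) after.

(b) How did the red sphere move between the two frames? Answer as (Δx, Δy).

(-3.2, 2.9)

The red sphere was at about (5.4, 1.1) and moved to about (2.2, 4.0).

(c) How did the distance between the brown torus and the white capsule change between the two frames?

+0.6

Before: roughly 2.9 units apart; after: 3.5. That's 0.6 units further apart.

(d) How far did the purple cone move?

1.5

From (5.7, 2.9) to (4.9, 4.2), the purple cone covered √(0.8² + 1.3²) ≈ 1.5 units.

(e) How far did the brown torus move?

2.7

The brown torus was near (1.4, 3.5) before and (3.0, 5.7) after, so it travelled √(1.6² + 2.2²) ≈ 2.7 units.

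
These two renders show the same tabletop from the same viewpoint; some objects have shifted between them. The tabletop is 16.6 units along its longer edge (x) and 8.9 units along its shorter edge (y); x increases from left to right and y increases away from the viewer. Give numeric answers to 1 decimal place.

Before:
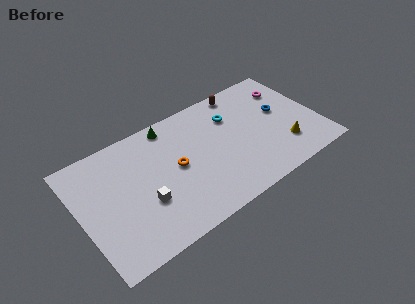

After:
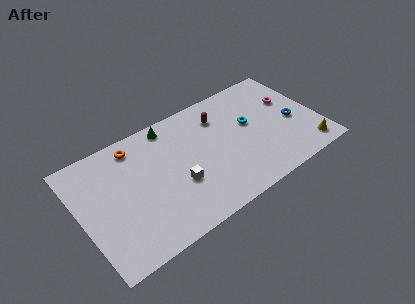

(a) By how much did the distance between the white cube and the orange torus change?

+2.1

Before: roughly 2.8 units apart; after: 4.9. That's 2.1 units further apart.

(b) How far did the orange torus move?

3.8

The orange torus moved from about (6.6, 4.6) to (4.2, 7.6), a distance of √(2.4² + 3.0²) ≈ 3.8.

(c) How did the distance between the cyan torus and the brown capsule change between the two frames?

+0.6

Before: roughly 1.9 units apart; after: 2.5. That's 0.6 units further apart.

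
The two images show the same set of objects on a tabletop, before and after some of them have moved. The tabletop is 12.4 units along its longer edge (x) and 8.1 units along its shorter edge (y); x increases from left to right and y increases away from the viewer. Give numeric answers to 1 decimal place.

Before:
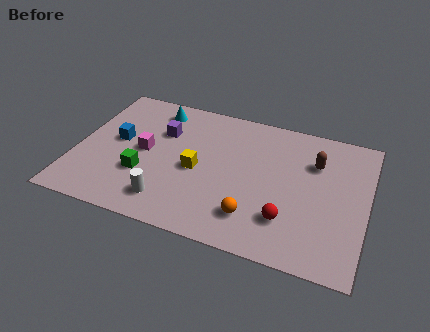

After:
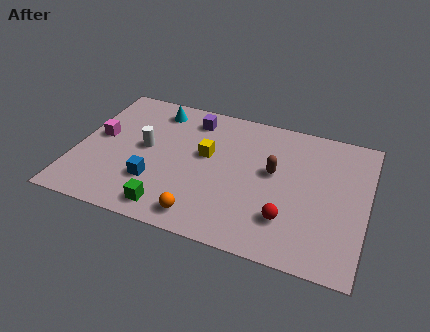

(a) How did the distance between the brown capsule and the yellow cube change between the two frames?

-2.4

They were about 5.3 units apart before and 2.9 after — 2.4 units closer together.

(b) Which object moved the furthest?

the white cylinder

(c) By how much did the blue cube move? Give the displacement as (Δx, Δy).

(1.8, -2.0)

The blue cube started near (1.7, 4.4) and ended near (3.5, 2.4).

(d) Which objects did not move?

the red sphere and the cyan cone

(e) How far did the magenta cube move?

2.0

The magenta cube was near (2.9, 4.1) before and (0.9, 4.4) after, so it travelled √(2.0² + 0.3²) ≈ 2.0 units.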